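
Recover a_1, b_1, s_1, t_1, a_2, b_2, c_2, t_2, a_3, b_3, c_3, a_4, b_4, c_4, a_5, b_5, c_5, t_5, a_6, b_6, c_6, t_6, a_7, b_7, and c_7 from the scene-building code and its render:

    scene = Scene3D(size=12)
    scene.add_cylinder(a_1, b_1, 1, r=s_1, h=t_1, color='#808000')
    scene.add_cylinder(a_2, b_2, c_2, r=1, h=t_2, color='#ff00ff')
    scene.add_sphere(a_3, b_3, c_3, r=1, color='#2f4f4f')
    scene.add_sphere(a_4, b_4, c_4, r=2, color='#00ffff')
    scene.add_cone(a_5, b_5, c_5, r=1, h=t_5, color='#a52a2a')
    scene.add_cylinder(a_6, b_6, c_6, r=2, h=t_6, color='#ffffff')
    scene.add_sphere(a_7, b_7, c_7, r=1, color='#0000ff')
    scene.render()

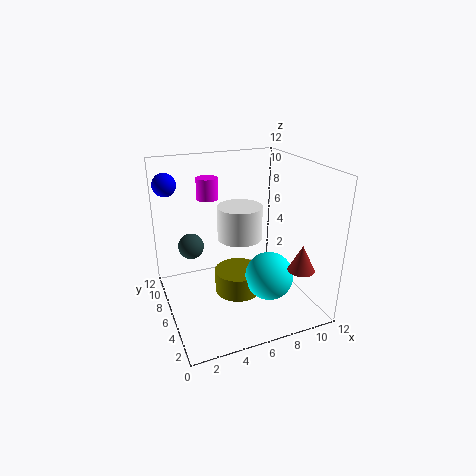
a_1 = 6; b_1 = 6; s_1 = 2; t_1 = 2; a_2 = 5; b_2 = 11; c_2 = 8; t_2 = 2; a_3 = 2; b_3 = 6; c_3 = 6; a_4 = 8; b_4 = 4; c_4 = 3; a_5 = 9; b_5 = 1; c_5 = 5; t_5 = 2; a_6 = 7; b_6 = 8; c_6 = 5; t_6 = 3; a_7 = 1; b_7 = 10; c_7 = 10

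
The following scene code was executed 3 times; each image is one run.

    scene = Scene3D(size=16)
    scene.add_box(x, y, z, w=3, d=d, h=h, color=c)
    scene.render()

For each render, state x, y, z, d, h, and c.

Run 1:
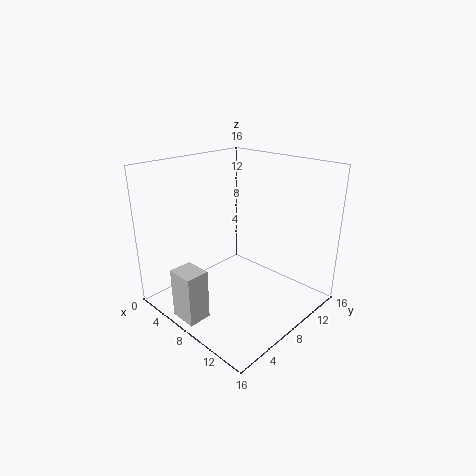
x = 5.5, y = 0.5, z = 0.5, d = 2.5, h = 5.5, c = 'lightgray'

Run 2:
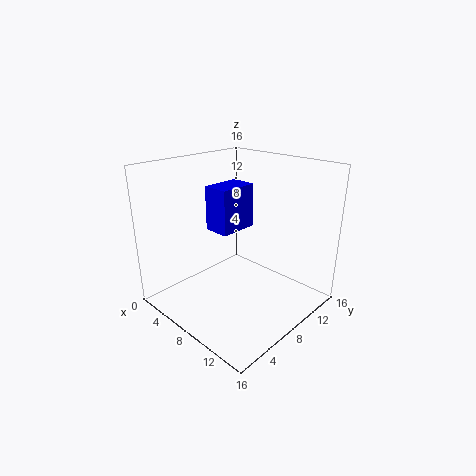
x = 4.5, y = 6.5, z = 8.5, d = 4.5, h = 5, c = 'blue'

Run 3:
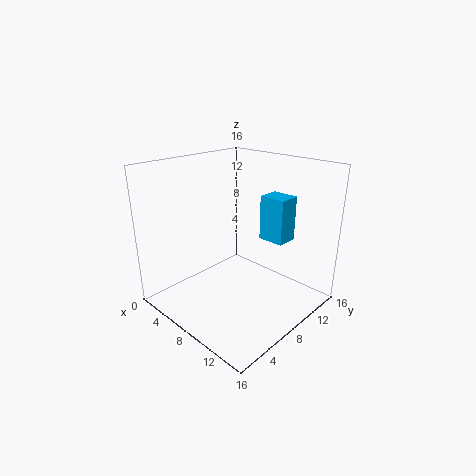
x = 9, y = 10.5, z = 7.5, d = 2.5, h = 5, c = 'deepskyblue'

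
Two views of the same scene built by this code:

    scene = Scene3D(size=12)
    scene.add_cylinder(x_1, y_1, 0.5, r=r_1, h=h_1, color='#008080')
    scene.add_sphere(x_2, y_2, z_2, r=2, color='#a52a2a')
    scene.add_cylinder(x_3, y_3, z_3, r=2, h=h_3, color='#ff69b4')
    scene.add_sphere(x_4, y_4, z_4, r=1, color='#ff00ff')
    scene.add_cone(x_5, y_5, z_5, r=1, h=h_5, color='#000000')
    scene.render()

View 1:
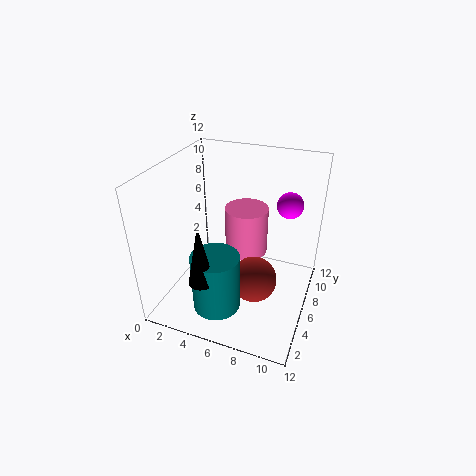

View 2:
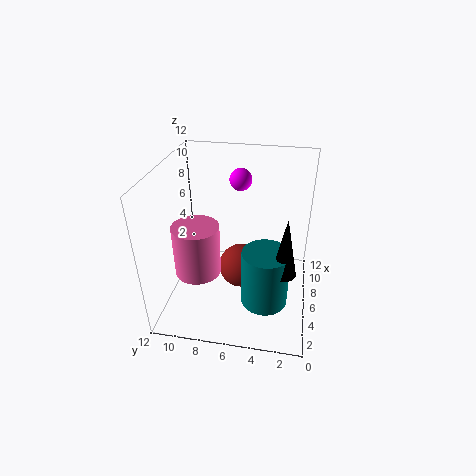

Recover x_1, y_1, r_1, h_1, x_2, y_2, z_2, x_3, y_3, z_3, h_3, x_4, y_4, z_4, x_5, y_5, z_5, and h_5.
x_1 = 5, y_1 = 3.5, r_1 = 2, h_1 = 5, x_2 = 7.5, y_2 = 6, z_2 = 2, x_3 = 5.5, y_3 = 9.5, z_3 = 2.5, h_3 = 4.5, x_4 = 10, y_4 = 6.5, z_4 = 9.5, x_5 = 4.5, y_5 = 2, z_5 = 4, h_5 = 5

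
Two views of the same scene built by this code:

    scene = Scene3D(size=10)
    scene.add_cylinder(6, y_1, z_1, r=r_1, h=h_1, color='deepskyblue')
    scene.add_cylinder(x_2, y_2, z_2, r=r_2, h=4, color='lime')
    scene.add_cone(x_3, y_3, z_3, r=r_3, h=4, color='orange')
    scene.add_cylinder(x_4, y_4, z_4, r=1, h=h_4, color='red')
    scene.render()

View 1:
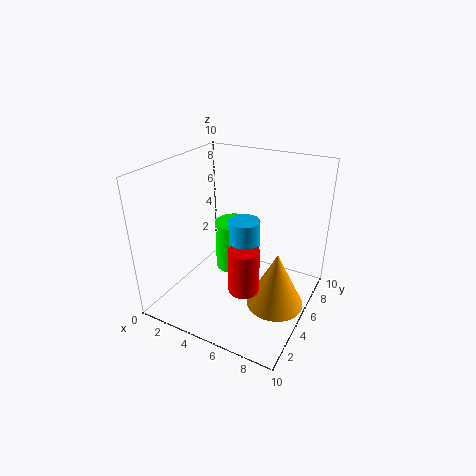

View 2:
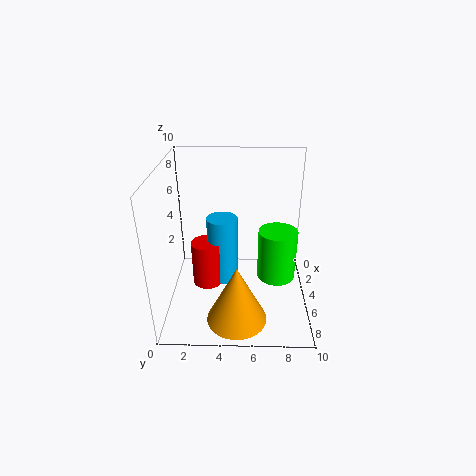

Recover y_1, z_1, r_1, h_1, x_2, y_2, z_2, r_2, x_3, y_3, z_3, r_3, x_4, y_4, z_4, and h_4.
y_1 = 4
z_1 = 2.5
r_1 = 1
h_1 = 4.5
x_2 = 3
y_2 = 8
z_2 = 0.5
r_2 = 1.5
x_3 = 8
y_3 = 5
z_3 = 0.5
r_3 = 2
x_4 = 6.5
y_4 = 3
z_4 = 2.5
h_4 = 3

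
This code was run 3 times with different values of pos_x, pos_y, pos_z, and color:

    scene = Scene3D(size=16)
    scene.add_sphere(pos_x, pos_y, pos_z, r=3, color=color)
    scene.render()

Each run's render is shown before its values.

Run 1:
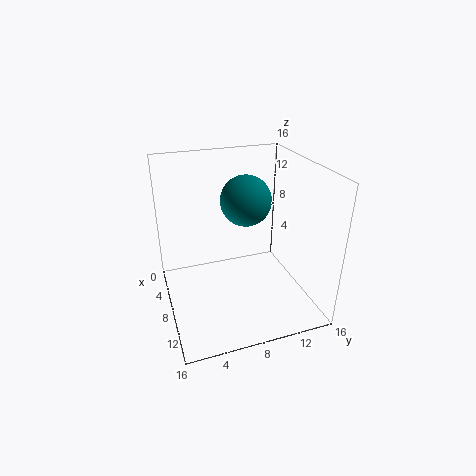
pos_x = 5
pos_y = 10
pos_z = 11
color = 'teal'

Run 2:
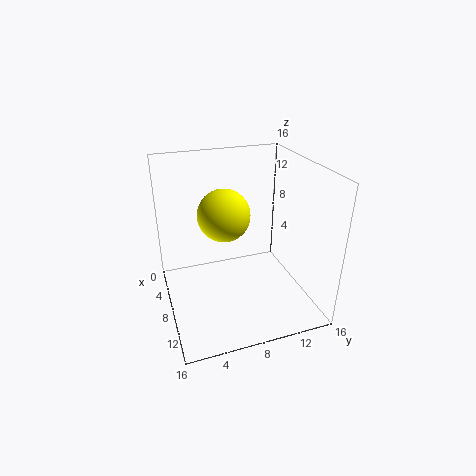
pos_x = 6
pos_y = 7
pos_z = 10
color = 'yellow'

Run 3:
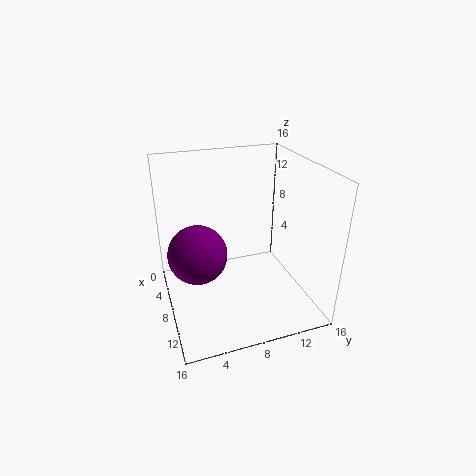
pos_x = 10
pos_y = 3
pos_z = 8
color = 'purple'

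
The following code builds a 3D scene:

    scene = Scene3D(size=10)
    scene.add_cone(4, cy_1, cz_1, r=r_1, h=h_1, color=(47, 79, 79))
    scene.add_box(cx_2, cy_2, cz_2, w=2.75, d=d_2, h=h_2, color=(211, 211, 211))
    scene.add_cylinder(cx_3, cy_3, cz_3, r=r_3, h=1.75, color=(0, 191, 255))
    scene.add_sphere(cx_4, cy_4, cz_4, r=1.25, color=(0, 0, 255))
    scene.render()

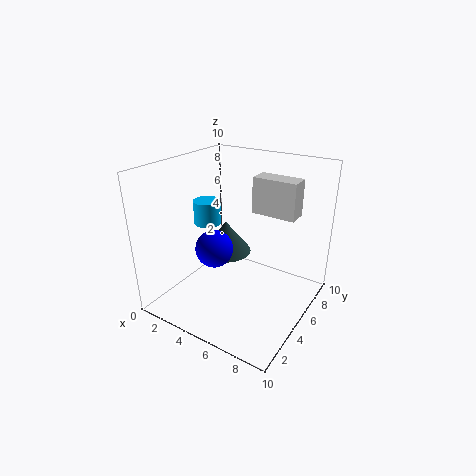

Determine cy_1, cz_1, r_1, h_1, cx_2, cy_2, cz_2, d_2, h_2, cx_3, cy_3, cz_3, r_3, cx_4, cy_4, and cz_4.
cy_1 = 5
cz_1 = 3.75
r_1 = 1.75
h_1 = 2.25
cx_2 = 6.5
cy_2 = 4.25
cz_2 = 7.5
d_2 = 1.25
h_2 = 2.25
cx_3 = 2
cy_3 = 5.5
cz_3 = 5.25
r_3 = 1
cx_4 = 4.25
cy_4 = 3.25
cz_4 = 4.75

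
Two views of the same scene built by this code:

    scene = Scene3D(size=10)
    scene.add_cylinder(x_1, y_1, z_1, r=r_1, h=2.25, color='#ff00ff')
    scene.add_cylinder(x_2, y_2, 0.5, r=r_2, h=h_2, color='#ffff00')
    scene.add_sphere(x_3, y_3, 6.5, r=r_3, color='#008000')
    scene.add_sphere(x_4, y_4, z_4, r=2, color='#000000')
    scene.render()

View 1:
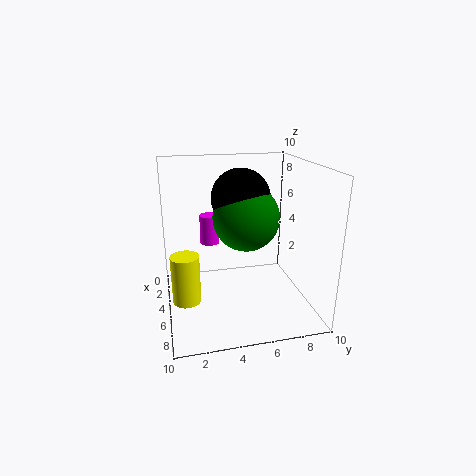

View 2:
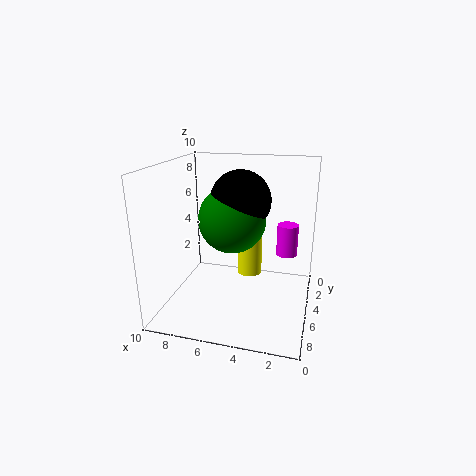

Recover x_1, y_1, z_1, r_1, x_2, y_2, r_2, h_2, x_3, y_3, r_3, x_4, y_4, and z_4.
x_1 = 1.75; y_1 = 3.5; z_1 = 3.5; r_1 = 0.75; x_2 = 5; y_2 = 1.25; r_2 = 1; h_2 = 3.5; x_3 = 5.25; y_3 = 5.5; r_3 = 2.25; x_4 = 4.75; y_4 = 5.25; z_4 = 7.75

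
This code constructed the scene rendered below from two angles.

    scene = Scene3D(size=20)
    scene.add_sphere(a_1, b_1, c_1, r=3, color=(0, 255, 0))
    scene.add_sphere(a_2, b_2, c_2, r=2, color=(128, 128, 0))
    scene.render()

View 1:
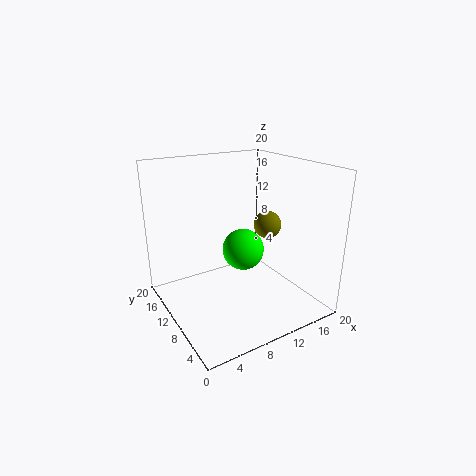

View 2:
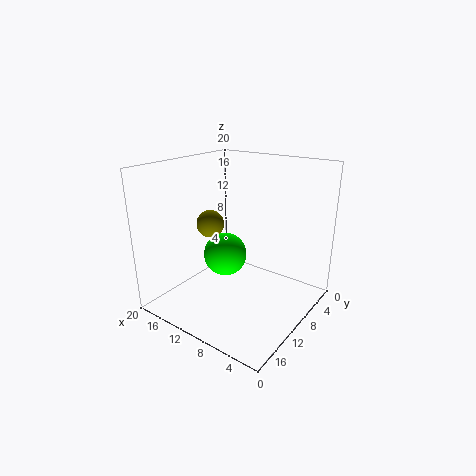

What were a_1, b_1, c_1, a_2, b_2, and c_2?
a_1 = 11.5
b_1 = 11
c_1 = 7.5
a_2 = 15
b_2 = 10
c_2 = 11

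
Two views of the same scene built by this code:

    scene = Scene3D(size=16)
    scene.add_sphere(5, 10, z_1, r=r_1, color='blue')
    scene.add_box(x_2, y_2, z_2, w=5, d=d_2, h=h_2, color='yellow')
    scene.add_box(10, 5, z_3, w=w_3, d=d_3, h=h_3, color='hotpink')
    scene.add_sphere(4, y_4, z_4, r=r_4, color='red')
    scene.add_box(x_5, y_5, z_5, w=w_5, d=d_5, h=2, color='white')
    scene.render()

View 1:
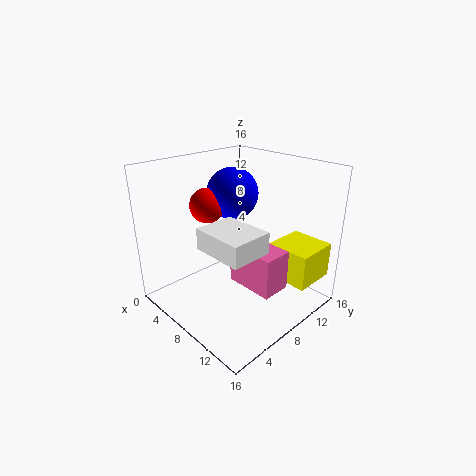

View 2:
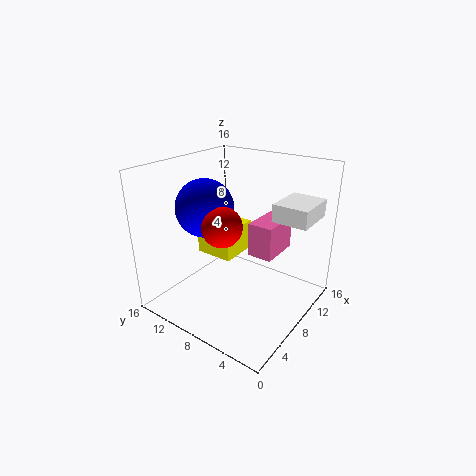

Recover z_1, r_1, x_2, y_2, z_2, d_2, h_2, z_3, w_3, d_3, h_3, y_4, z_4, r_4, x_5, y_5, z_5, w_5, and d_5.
z_1 = 12; r_1 = 3; x_2 = 10; y_2 = 11; z_2 = 3; d_2 = 5; h_2 = 4; z_3 = 5; w_3 = 5; d_3 = 3; h_3 = 4; y_4 = 7; z_4 = 11; r_4 = 2; x_5 = 10; y_5 = 1; z_5 = 10; w_5 = 5; d_5 = 4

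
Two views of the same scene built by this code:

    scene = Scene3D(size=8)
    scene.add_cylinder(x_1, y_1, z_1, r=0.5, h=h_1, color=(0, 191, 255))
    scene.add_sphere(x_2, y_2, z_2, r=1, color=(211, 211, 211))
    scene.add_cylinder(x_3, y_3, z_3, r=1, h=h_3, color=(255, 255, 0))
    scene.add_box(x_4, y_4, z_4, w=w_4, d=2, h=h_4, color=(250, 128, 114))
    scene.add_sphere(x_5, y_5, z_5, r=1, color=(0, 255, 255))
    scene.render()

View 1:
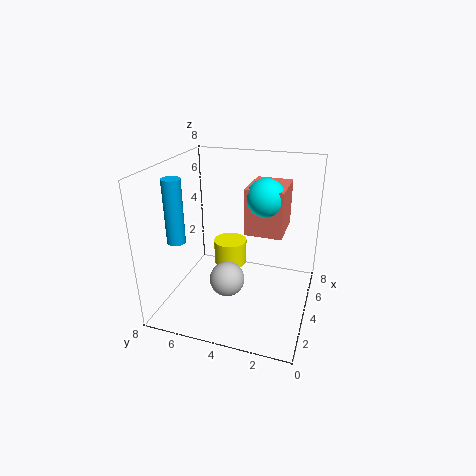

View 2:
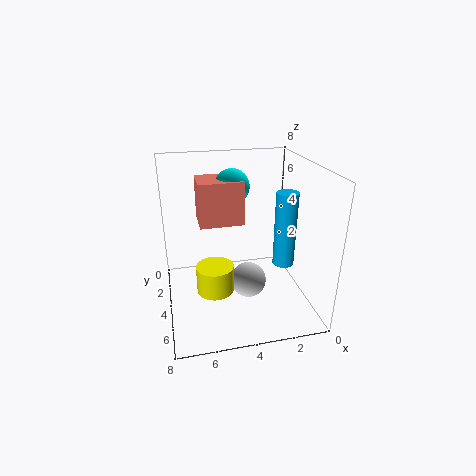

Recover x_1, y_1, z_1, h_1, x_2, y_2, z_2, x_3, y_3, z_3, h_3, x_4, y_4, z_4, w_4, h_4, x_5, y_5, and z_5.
x_1 = 2.5, y_1 = 7, z_1 = 4, h_1 = 3.5, x_2 = 3.5, y_2 = 4.5, z_2 = 1.5, x_3 = 5.5, y_3 = 5, z_3 = 1.5, h_3 = 1.5, x_4 = 3.5, y_4 = 1.5, z_4 = 4.5, w_4 = 2.5, h_4 = 2.5, x_5 = 4, y_5 = 2.5, z_5 = 6.5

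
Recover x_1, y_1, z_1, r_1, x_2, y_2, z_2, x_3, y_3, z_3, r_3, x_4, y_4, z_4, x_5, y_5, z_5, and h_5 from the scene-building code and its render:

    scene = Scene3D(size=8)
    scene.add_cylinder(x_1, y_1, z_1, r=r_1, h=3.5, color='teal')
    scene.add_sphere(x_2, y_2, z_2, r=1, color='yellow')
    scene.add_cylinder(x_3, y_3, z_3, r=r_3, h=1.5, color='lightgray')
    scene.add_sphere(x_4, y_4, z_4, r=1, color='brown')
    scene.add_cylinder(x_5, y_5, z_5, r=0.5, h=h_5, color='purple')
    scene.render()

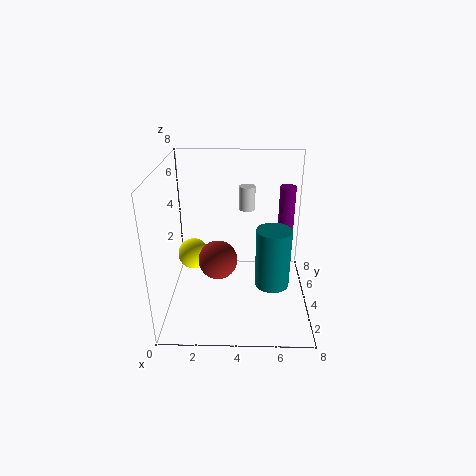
x_1 = 6; y_1 = 4; z_1 = 1; r_1 = 1; x_2 = 1; y_2 = 6.5; z_2 = 1.5; x_3 = 4.5; y_3 = 7; z_3 = 4.5; r_3 = 0.5; x_4 = 3; y_4 = 2.5; z_4 = 3.5; x_5 = 7; y_5 = 7; z_5 = 3; h_5 = 3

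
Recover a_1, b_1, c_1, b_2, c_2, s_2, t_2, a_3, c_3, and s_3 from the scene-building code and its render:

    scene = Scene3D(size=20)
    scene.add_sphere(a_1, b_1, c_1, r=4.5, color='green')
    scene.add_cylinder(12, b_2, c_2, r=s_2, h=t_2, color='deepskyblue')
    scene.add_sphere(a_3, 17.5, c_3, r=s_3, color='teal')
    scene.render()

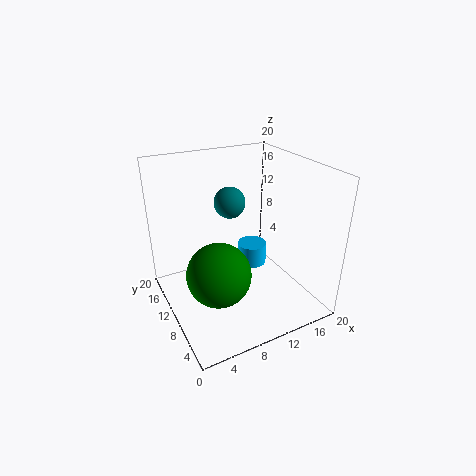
a_1 = 6.5
b_1 = 9
c_1 = 5.5
b_2 = 9.5
c_2 = 6
s_2 = 2
t_2 = 3
a_3 = 12.5
c_3 = 12
s_3 = 2.5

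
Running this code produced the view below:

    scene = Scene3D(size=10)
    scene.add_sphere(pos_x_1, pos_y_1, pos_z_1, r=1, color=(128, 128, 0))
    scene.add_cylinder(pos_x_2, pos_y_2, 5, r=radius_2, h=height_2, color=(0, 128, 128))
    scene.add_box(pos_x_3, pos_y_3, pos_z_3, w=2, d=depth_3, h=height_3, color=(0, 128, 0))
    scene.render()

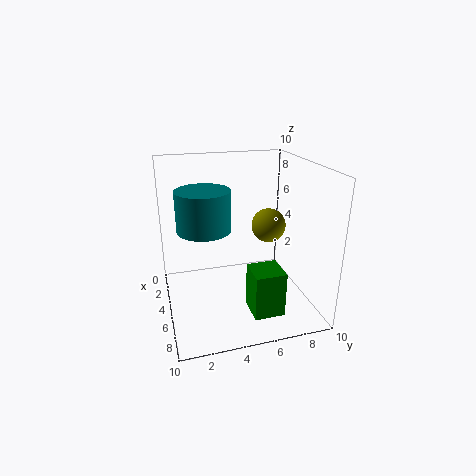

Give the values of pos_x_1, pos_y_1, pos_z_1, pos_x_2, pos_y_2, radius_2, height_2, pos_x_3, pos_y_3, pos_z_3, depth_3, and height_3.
pos_x_1 = 8; pos_y_1 = 6; pos_z_1 = 7; pos_x_2 = 3; pos_y_2 = 3; radius_2 = 2; height_2 = 3; pos_x_3 = 7; pos_y_3 = 5; pos_z_3 = 1; depth_3 = 2; height_3 = 3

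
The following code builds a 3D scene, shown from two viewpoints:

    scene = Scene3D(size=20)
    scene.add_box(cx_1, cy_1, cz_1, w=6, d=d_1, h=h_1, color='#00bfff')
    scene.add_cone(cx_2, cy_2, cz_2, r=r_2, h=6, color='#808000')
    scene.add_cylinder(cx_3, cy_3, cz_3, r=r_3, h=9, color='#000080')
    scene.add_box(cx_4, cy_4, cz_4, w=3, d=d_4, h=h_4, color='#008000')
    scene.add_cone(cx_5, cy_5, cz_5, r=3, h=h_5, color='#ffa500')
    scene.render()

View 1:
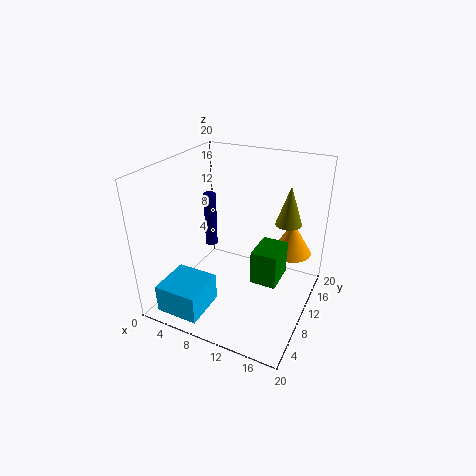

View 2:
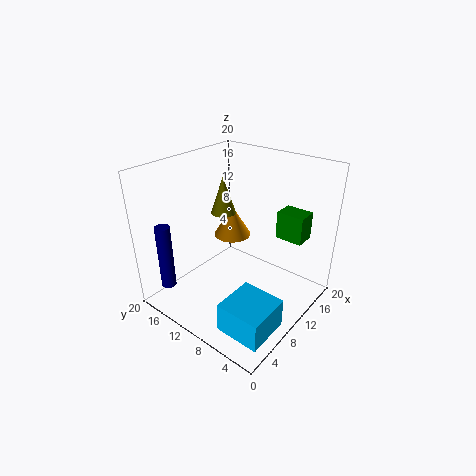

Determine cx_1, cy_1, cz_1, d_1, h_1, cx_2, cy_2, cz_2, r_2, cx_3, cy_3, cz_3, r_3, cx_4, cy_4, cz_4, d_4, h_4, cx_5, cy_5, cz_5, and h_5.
cx_1 = 2, cy_1 = 1, cz_1 = 1, d_1 = 6, h_1 = 4, cx_2 = 15, cy_2 = 17, cz_2 = 10, r_2 = 2, cx_3 = 2, cy_3 = 16, cz_3 = 4, r_3 = 1, cx_4 = 15, cy_4 = 3, cz_4 = 9, d_4 = 4, h_4 = 4, cx_5 = 16, cy_5 = 16, cz_5 = 6, h_5 = 5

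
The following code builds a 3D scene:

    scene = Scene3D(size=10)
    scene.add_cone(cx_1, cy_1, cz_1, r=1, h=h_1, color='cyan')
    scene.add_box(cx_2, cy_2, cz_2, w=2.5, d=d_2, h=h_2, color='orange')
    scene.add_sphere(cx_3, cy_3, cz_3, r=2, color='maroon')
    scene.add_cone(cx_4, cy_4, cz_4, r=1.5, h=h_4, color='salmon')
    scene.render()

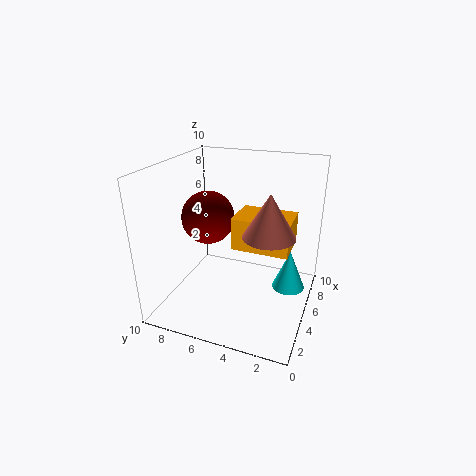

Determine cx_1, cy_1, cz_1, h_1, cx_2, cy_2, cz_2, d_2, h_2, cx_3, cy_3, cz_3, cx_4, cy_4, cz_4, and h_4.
cx_1 = 3.5, cy_1 = 1, cz_1 = 3, h_1 = 2.5, cx_2 = 2.5, cy_2 = 1, cz_2 = 5.5, d_2 = 3.5, h_2 = 2, cx_3 = 6.5, cy_3 = 8, cz_3 = 5.5, cx_4 = 2, cy_4 = 2, cz_4 = 7, h_4 = 2.5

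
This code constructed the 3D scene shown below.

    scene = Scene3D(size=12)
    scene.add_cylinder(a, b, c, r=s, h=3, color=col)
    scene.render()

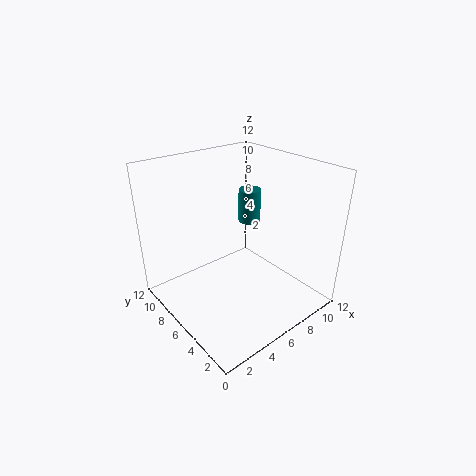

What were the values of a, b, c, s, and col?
a = 9; b = 8; c = 6; s = 1; col = 'teal'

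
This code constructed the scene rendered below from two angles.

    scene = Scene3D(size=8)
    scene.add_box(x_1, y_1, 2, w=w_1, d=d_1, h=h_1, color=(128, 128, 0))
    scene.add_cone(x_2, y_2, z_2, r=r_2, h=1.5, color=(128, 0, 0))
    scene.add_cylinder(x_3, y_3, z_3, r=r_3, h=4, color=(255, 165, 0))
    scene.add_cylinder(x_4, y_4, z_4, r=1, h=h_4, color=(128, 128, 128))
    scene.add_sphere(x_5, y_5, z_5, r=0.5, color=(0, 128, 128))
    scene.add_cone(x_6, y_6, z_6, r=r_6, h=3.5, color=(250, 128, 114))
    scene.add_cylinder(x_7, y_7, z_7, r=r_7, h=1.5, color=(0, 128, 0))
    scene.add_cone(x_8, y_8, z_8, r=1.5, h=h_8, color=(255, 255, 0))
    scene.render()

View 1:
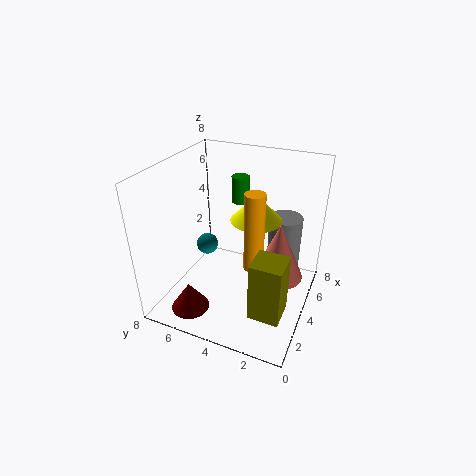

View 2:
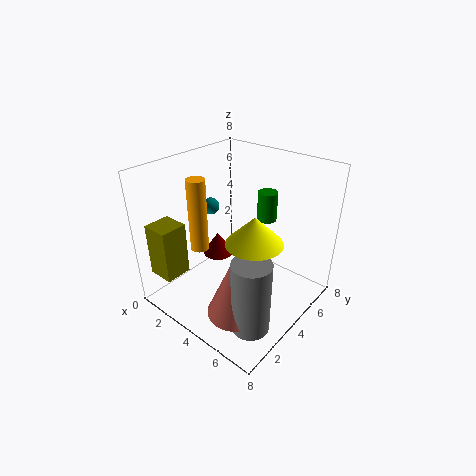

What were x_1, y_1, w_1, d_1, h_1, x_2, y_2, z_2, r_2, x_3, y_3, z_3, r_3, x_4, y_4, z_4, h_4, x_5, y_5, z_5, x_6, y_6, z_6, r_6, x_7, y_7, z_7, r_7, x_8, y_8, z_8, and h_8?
x_1 = 0.5; y_1 = 0.5; w_1 = 1.5; d_1 = 1.5; h_1 = 3; x_2 = 1; y_2 = 5.5; z_2 = 1; r_2 = 1; x_3 = 2.5; y_3 = 2.5; z_3 = 3.5; r_3 = 0.5; x_4 = 6.5; y_4 = 2; z_4 = 0.5; h_4 = 4; x_5 = 1.5; y_5 = 4.5; z_5 = 5; x_6 = 5.5; y_6 = 2; z_6 = 1; r_6 = 1.5; x_7 = 5.5; y_7 = 4.5; z_7 = 5.5; r_7 = 0.5; x_8 = 5.5; y_8 = 3.5; z_8 = 4.5; h_8 = 1.5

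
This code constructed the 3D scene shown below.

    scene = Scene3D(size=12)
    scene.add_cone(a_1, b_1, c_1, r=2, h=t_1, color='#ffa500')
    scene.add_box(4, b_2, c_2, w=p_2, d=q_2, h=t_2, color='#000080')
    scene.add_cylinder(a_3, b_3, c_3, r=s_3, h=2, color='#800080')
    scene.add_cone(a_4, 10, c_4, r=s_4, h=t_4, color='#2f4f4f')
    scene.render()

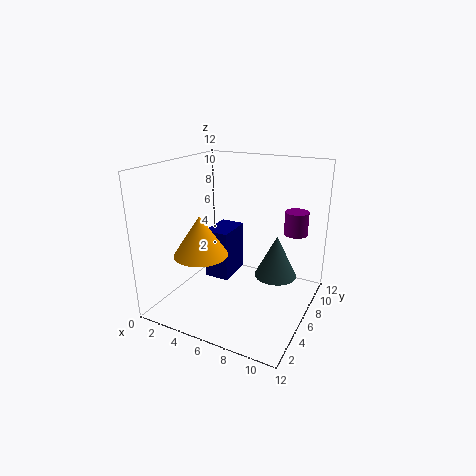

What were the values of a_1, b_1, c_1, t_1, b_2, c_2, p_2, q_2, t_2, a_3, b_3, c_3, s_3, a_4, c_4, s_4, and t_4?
a_1 = 5, b_1 = 2, c_1 = 6, t_1 = 3, b_2 = 4, c_2 = 3, p_2 = 2, q_2 = 3, t_2 = 4, a_3 = 10, b_3 = 9, c_3 = 6, s_3 = 1, a_4 = 8, c_4 = 1, s_4 = 2, t_4 = 4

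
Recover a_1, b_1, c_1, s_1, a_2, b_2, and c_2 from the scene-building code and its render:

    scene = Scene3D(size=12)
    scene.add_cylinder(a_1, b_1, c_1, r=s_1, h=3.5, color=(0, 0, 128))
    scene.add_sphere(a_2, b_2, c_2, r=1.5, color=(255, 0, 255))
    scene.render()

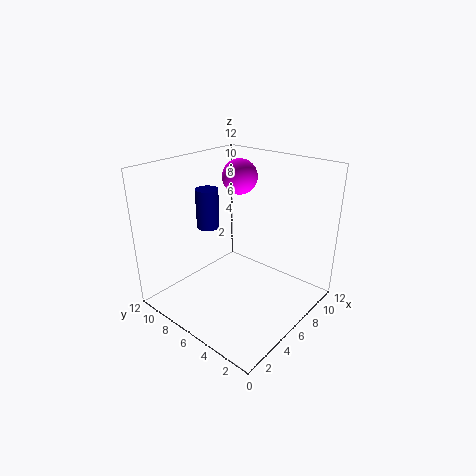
a_1 = 6; b_1 = 9.5; c_1 = 6; s_1 = 1; a_2 = 8; b_2 = 7.5; c_2 = 10.5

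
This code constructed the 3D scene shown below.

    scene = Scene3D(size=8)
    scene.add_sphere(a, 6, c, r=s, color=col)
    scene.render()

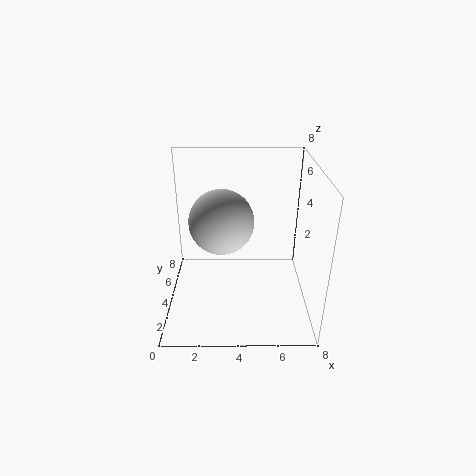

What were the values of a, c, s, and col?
a = 3
c = 4
s = 2
col = 'lightgray'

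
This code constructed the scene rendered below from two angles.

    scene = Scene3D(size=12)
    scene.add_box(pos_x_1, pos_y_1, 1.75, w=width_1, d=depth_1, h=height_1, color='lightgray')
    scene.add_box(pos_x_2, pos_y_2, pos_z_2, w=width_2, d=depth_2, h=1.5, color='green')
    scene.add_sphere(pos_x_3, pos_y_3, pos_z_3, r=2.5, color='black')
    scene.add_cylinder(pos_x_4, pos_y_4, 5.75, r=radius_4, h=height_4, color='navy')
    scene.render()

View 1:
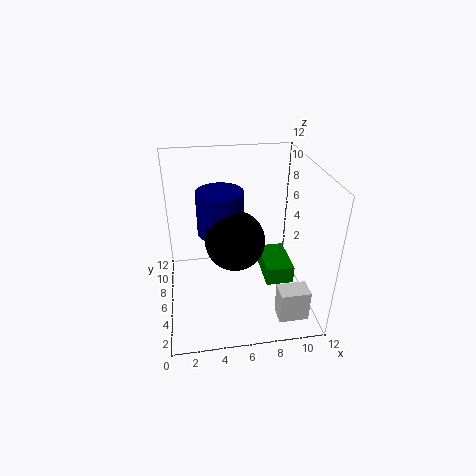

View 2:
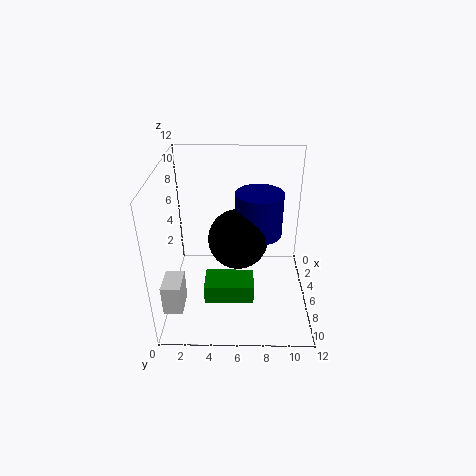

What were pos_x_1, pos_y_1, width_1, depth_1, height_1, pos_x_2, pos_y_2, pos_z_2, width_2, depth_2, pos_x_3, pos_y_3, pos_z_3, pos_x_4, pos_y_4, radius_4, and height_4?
pos_x_1 = 8.25
pos_y_1 = 0.25
width_1 = 2.25
depth_1 = 1.5
height_1 = 2.5
pos_x_2 = 8
pos_y_2 = 3.5
pos_z_2 = 2.75
width_2 = 2.25
depth_2 = 3.75
pos_x_3 = 5.75
pos_y_3 = 6
pos_z_3 = 5.75
pos_x_4 = 4.75
pos_y_4 = 7.75
radius_4 = 2
height_4 = 3.75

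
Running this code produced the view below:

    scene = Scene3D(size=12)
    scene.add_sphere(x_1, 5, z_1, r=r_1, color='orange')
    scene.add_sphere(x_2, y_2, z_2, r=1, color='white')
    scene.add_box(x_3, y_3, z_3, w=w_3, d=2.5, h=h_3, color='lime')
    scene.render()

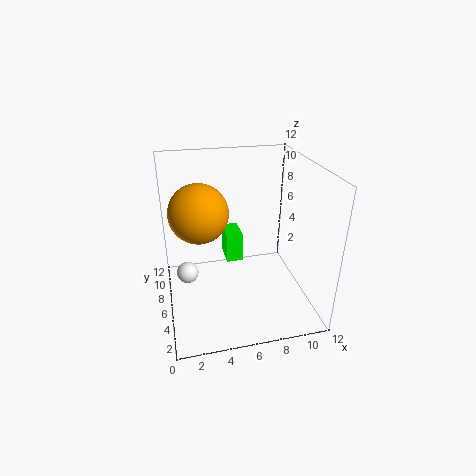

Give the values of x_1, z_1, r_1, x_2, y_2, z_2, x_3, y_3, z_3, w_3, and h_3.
x_1 = 2.75
z_1 = 9
r_1 = 2.25
x_2 = 1.75
y_2 = 8.5
z_2 = 1.5
x_3 = 5.5
y_3 = 8.25
z_3 = 2.25
w_3 = 1.5
h_3 = 2.75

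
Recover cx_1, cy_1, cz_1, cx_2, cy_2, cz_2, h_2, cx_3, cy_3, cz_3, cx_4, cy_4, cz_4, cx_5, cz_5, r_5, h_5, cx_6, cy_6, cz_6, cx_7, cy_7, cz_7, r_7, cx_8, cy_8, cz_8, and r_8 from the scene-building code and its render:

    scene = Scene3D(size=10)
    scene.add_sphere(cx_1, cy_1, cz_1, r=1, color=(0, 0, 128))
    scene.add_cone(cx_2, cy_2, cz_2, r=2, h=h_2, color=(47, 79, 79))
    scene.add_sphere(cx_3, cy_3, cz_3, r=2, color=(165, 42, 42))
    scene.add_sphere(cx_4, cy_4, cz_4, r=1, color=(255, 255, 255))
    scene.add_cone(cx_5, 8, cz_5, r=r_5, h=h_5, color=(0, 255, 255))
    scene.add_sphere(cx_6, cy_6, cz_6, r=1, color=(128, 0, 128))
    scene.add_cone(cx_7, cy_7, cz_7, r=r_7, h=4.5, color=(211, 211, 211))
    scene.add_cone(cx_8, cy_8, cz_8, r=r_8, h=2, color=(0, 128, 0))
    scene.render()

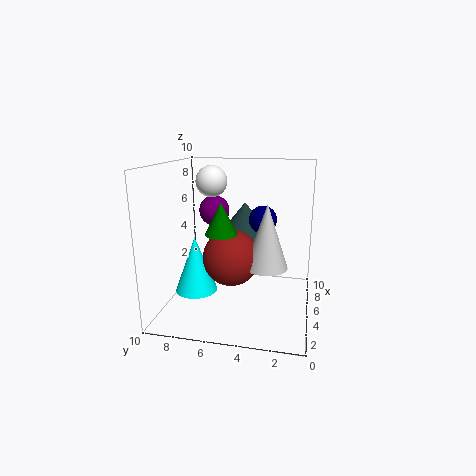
cx_1 = 6.5
cy_1 = 3.5
cz_1 = 6
cx_2 = 7.5
cy_2 = 5
cz_2 = 4.5
h_2 = 2.5
cx_3 = 5
cy_3 = 5.5
cz_3 = 3.5
cx_4 = 4
cy_4 = 6.5
cz_4 = 9
cx_5 = 4.5
cz_5 = 1
r_5 = 1.5
h_5 = 4
cx_6 = 4.5
cy_6 = 6.5
cz_6 = 7
cx_7 = 5
cy_7 = 3
cz_7 = 3
r_7 = 1.5
cx_8 = 2.5
cy_8 = 5.5
cz_8 = 6
r_8 = 1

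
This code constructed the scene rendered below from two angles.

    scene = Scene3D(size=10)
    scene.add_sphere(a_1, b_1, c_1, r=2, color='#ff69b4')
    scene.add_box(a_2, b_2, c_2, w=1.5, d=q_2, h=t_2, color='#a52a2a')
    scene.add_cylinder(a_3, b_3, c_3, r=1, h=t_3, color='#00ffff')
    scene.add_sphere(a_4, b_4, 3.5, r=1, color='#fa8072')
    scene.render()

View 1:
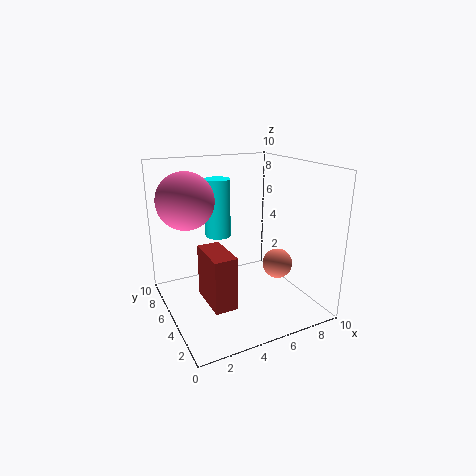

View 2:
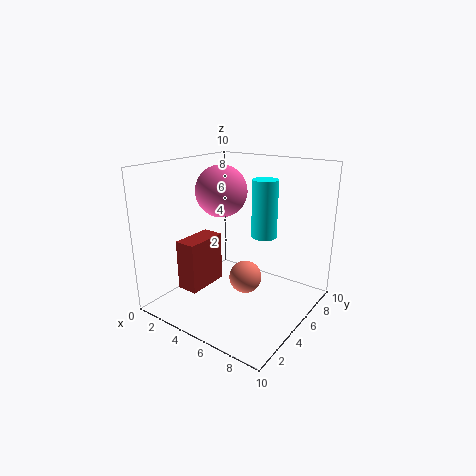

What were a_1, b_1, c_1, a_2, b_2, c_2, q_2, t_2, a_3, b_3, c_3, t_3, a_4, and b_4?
a_1 = 2
b_1 = 7
c_1 = 7.5
a_2 = 2
b_2 = 2
c_2 = 1.5
q_2 = 3
t_2 = 3.5
a_3 = 5
b_3 = 8.5
c_3 = 4
t_3 = 4.5
a_4 = 7
b_4 = 3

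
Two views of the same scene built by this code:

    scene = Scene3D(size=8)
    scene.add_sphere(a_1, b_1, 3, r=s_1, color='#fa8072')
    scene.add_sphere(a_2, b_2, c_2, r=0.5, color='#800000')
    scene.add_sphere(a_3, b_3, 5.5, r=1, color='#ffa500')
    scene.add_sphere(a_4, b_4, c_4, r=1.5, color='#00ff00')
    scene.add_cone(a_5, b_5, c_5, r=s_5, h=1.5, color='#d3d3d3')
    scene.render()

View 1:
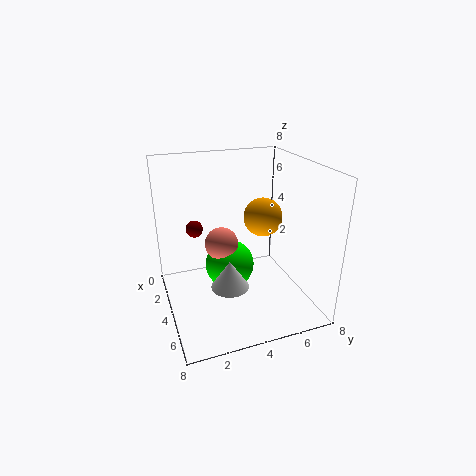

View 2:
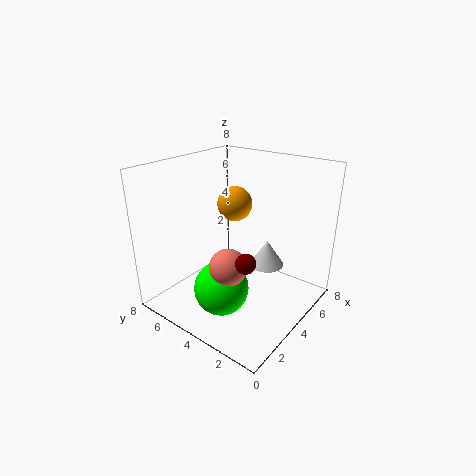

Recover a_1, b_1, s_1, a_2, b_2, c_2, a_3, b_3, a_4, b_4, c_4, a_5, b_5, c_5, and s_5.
a_1 = 2.5, b_1 = 3.5, s_1 = 1, a_2 = 2, b_2 = 2, c_2 = 4, a_3 = 5, b_3 = 5, a_4 = 2.5, b_4 = 4, c_4 = 1.5, a_5 = 5.5, b_5 = 3, c_5 = 2, s_5 = 1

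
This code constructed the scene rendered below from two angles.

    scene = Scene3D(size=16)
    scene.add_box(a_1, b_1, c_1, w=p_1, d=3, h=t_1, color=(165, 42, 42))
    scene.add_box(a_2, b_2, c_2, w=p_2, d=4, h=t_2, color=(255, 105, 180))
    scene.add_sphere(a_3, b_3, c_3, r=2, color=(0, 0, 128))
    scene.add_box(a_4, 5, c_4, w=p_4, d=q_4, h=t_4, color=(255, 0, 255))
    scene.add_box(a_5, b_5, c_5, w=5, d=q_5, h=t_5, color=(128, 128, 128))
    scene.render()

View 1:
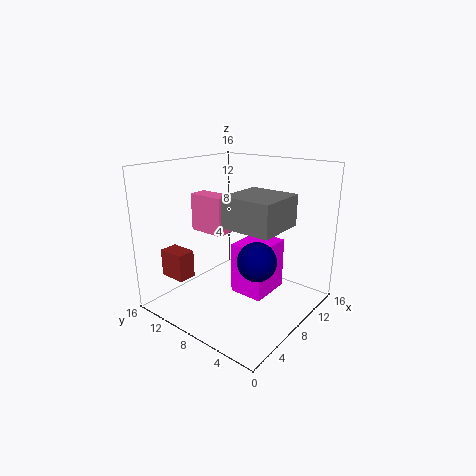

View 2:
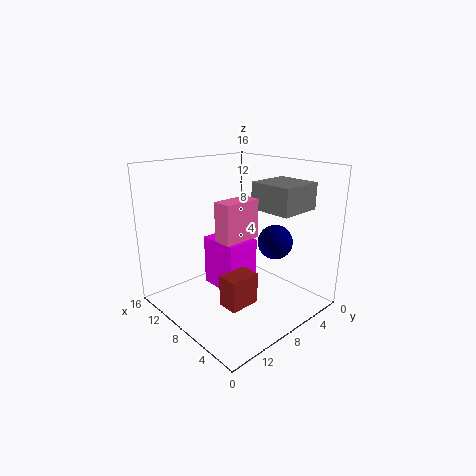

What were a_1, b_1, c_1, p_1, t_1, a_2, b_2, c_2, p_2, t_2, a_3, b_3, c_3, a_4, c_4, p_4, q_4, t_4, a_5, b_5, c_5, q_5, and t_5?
a_1 = 2; b_1 = 11; c_1 = 4; p_1 = 2; t_1 = 3; a_2 = 5; b_2 = 8; c_2 = 9; p_2 = 2; t_2 = 4; a_3 = 6; b_3 = 4; c_3 = 7; a_4 = 8; c_4 = 1; p_4 = 5; q_4 = 4; t_4 = 6; a_5 = 3; b_5 = 1; c_5 = 11; q_5 = 5; t_5 = 3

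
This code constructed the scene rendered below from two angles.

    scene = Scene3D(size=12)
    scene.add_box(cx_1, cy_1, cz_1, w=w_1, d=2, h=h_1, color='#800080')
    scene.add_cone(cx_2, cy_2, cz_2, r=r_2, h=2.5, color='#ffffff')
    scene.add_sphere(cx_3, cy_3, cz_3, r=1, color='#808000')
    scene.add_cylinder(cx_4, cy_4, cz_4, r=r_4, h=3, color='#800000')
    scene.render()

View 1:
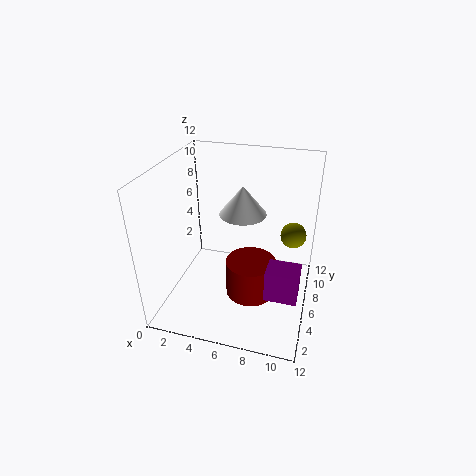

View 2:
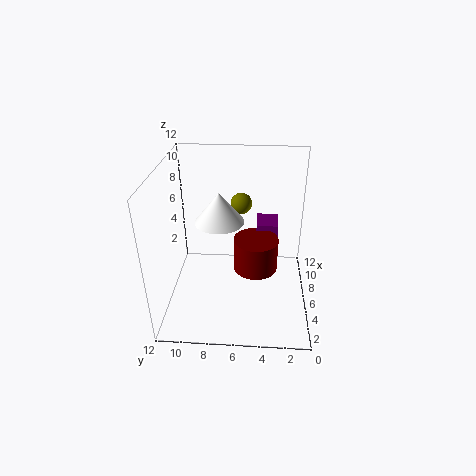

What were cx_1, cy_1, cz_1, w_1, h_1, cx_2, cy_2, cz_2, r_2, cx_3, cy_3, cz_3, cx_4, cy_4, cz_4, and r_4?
cx_1 = 9, cy_1 = 2.5, cz_1 = 3, w_1 = 2.5, h_1 = 2.5, cx_2 = 6, cy_2 = 7.5, cz_2 = 7.5, r_2 = 2, cx_3 = 10.5, cy_3 = 6, cz_3 = 7, cx_4 = 7.5, cy_4 = 4.5, cz_4 = 2, r_4 = 2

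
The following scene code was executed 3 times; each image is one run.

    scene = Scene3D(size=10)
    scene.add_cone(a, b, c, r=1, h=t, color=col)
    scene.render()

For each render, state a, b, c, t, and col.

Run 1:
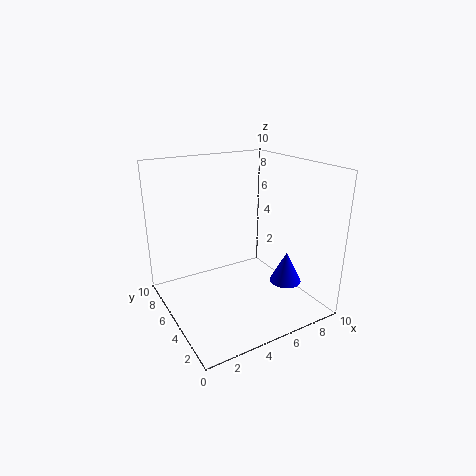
a = 6.5; b = 1.5; c = 3; t = 2; col = 'blue'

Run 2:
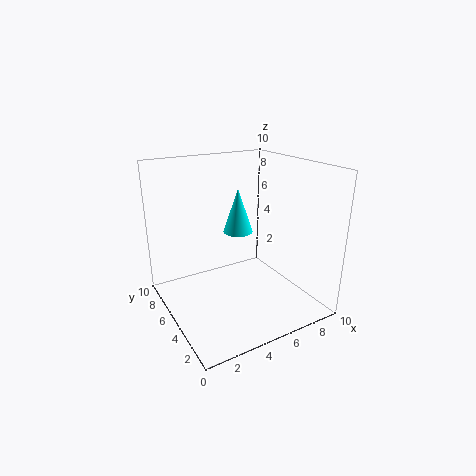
a = 5; b = 5; c = 5.5; t = 3; col = 'cyan'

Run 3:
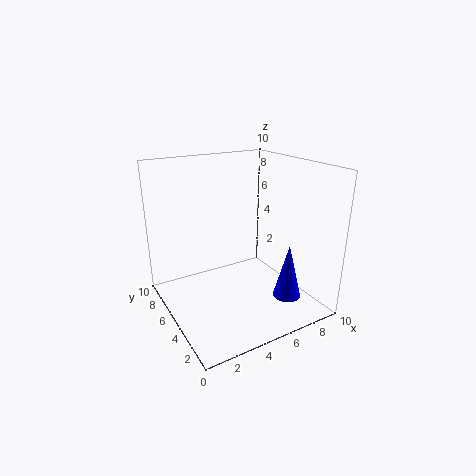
a = 8; b = 3; c = 0.5; t = 4; col = 'blue'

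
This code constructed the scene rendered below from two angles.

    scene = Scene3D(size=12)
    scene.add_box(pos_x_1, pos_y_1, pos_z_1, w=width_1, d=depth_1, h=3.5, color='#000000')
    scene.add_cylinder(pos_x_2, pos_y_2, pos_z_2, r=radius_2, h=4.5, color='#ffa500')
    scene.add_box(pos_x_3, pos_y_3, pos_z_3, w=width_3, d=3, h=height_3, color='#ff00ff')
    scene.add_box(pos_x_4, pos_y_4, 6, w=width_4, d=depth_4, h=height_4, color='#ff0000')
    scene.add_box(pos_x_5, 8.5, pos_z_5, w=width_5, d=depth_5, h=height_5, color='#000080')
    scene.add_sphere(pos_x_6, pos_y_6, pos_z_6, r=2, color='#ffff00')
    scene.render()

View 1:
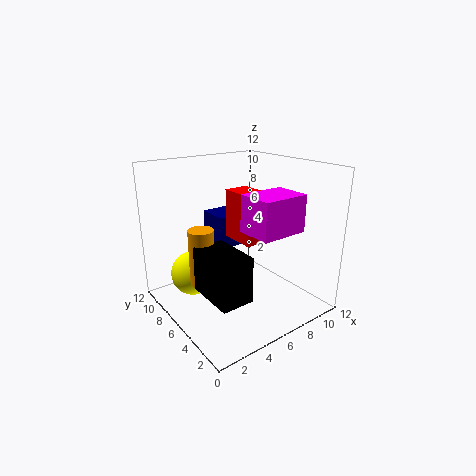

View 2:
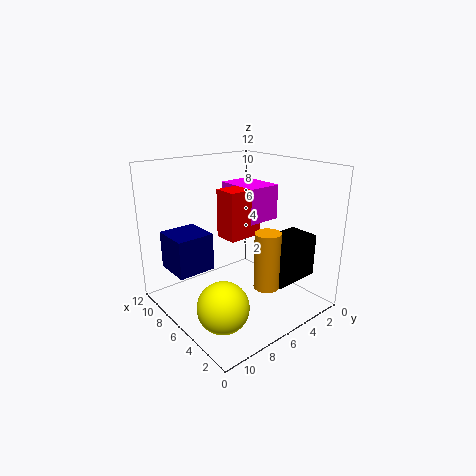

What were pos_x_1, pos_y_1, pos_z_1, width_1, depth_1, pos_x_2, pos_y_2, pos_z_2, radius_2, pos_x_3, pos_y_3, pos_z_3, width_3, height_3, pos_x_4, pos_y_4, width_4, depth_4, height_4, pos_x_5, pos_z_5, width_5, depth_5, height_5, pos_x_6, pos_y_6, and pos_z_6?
pos_x_1 = 1.5, pos_y_1 = 1.5, pos_z_1 = 3, width_1 = 2.5, depth_1 = 4, pos_x_2 = 2.5, pos_y_2 = 6, pos_z_2 = 3, radius_2 = 1, pos_x_3 = 5.5, pos_y_3 = 2, pos_z_3 = 7, width_3 = 4, height_3 = 3, pos_x_4 = 5.5, pos_y_4 = 4, width_4 = 2, depth_4 = 3, height_4 = 4, pos_x_5 = 6, pos_z_5 = 4, width_5 = 3, depth_5 = 3, height_5 = 3, pos_x_6 = 3.5, pos_y_6 = 9.5, pos_z_6 = 2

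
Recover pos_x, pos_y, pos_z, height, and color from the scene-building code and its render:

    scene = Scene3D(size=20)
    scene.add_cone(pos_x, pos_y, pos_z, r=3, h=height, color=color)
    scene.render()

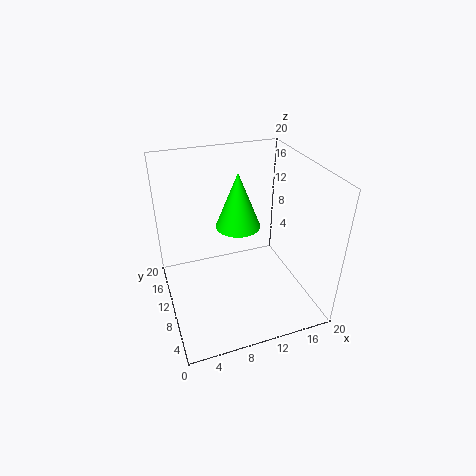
pos_x = 10, pos_y = 10, pos_z = 12, height = 7.5, color = 'lime'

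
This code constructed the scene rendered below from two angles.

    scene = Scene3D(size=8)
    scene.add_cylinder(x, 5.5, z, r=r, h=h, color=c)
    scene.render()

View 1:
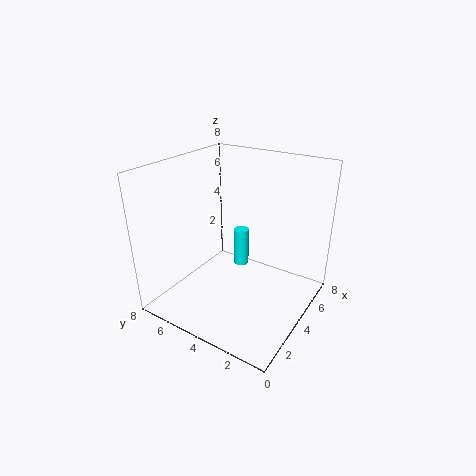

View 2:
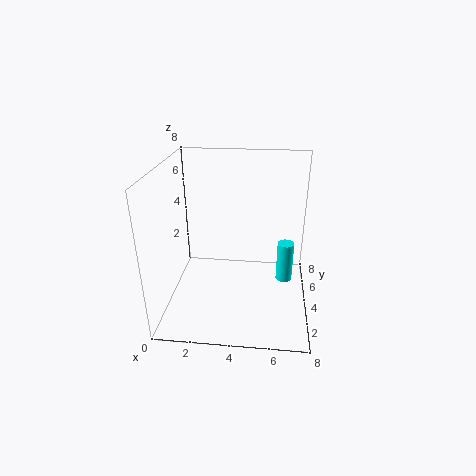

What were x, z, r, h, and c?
x = 6.75; z = 0.5; r = 0.5; h = 2.5; c = 'cyan'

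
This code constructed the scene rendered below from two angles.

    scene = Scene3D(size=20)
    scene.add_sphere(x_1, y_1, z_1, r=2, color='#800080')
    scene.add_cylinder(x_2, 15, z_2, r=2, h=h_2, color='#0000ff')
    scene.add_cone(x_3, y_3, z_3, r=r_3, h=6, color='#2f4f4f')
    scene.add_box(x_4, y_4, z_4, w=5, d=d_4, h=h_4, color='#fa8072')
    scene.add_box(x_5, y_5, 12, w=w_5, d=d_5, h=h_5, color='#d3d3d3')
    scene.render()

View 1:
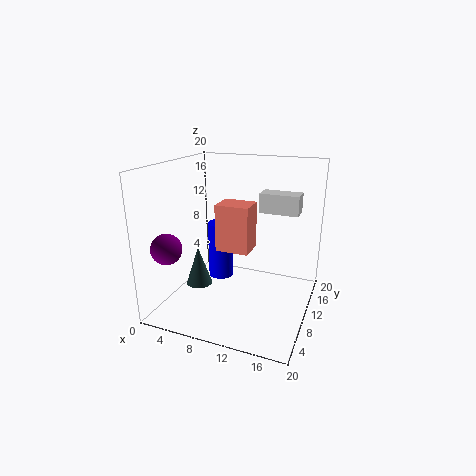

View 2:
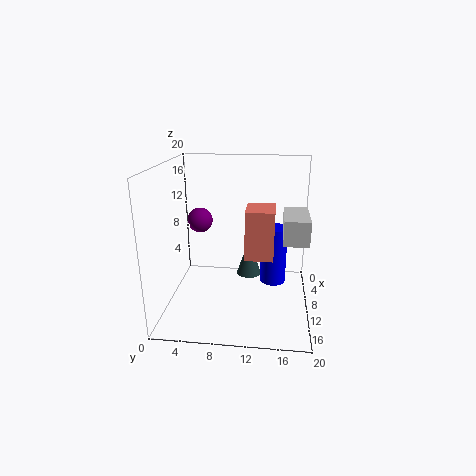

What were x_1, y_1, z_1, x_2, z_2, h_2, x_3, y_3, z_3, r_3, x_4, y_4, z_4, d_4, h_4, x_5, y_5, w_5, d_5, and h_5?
x_1 = 3; y_1 = 3; z_1 = 10; x_2 = 5; z_2 = 1; h_2 = 9; x_3 = 3; y_3 = 11; z_3 = 1; r_3 = 2; x_4 = 6; y_4 = 11; z_4 = 7; d_4 = 4; h_4 = 7; x_5 = 11; y_5 = 16; w_5 = 6; d_5 = 3; h_5 = 3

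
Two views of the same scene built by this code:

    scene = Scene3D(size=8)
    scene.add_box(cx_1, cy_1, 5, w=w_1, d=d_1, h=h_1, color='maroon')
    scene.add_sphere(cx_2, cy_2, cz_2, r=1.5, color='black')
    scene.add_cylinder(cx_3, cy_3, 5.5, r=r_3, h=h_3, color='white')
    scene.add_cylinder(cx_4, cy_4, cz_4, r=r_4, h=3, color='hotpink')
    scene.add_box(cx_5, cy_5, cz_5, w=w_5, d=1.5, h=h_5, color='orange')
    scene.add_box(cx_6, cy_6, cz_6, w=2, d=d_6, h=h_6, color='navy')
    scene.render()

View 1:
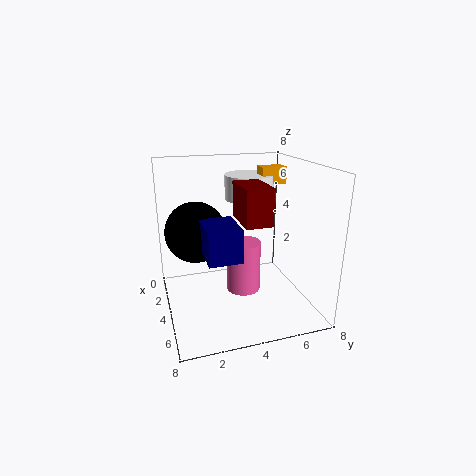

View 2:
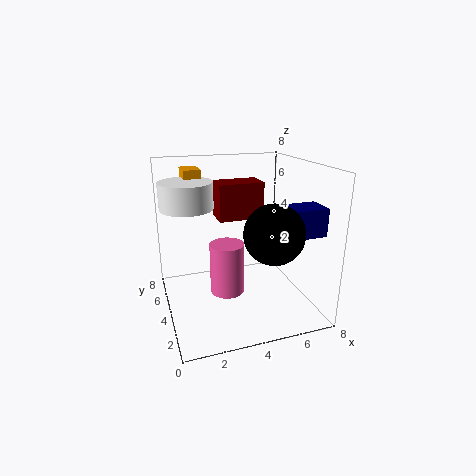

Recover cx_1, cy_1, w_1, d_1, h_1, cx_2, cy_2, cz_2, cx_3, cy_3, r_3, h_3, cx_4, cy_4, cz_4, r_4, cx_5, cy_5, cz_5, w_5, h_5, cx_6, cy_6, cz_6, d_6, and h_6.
cx_1 = 3, cy_1 = 4, w_1 = 2.5, d_1 = 1.5, h_1 = 2, cx_2 = 5, cy_2 = 1.5, cz_2 = 5, cx_3 = 1.5, cy_3 = 5.5, r_3 = 1.5, h_3 = 1.5, cx_4 = 3.5, cy_4 = 4.5, cz_4 = 0.5, r_4 = 1, cx_5 = 1.5, cy_5 = 6, cz_5 = 6.5, w_5 = 1, h_5 = 1, cx_6 = 6, cy_6 = 1.5, cz_6 = 4.5, d_6 = 1.5, h_6 = 1.5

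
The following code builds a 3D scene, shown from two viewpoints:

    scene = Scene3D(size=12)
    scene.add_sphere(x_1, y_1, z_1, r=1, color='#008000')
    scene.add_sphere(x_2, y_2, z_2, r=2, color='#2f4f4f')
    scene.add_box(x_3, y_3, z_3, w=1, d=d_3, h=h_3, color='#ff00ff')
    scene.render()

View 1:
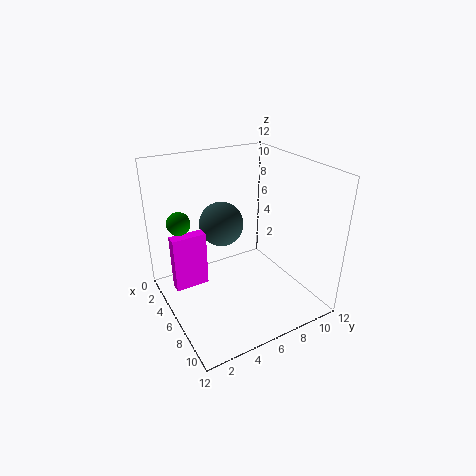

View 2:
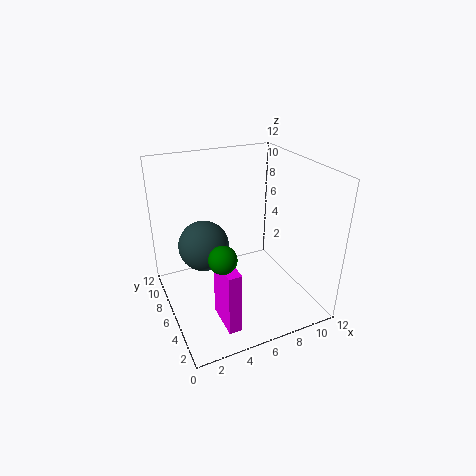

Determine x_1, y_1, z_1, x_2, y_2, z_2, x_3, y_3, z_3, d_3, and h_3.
x_1 = 3
y_1 = 2
z_1 = 7
x_2 = 3
y_2 = 6
z_2 = 6
x_3 = 3
y_3 = 1
z_3 = 1
d_3 = 3
h_3 = 5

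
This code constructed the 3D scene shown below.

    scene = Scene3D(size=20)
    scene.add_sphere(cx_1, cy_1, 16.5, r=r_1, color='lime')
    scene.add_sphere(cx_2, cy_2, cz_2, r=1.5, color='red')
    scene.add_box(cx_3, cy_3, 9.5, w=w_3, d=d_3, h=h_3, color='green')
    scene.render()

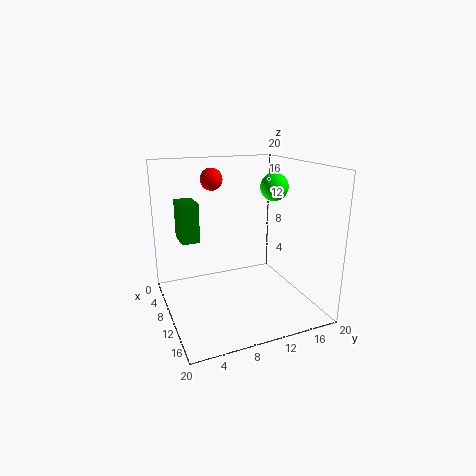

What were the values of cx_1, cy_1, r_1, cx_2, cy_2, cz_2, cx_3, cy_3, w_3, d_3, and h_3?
cx_1 = 9; cy_1 = 16; r_1 = 2; cx_2 = 8; cy_2 = 7; cz_2 = 18; cx_3 = 4.5; cy_3 = 2.5; w_3 = 4; d_3 = 2.5; h_3 = 5.5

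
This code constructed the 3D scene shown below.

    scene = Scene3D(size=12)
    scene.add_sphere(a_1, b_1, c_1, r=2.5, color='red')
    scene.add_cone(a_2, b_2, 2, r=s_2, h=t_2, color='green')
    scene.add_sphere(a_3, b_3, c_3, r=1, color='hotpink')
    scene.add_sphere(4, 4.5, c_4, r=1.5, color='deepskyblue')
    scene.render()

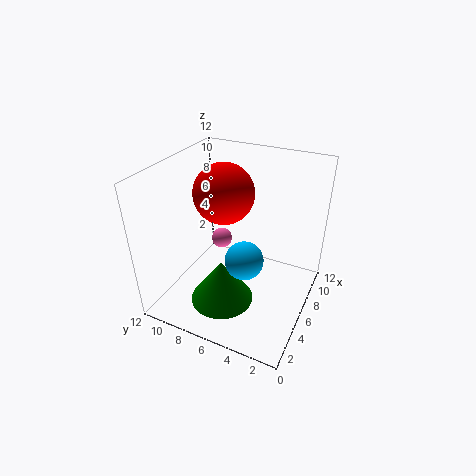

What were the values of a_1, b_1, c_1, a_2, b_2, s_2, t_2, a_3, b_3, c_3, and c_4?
a_1 = 6.5; b_1 = 7.5; c_1 = 9.5; a_2 = 3; b_2 = 6; s_2 = 2.5; t_2 = 3.5; a_3 = 9.5; b_3 = 9.5; c_3 = 3; c_4 = 5.5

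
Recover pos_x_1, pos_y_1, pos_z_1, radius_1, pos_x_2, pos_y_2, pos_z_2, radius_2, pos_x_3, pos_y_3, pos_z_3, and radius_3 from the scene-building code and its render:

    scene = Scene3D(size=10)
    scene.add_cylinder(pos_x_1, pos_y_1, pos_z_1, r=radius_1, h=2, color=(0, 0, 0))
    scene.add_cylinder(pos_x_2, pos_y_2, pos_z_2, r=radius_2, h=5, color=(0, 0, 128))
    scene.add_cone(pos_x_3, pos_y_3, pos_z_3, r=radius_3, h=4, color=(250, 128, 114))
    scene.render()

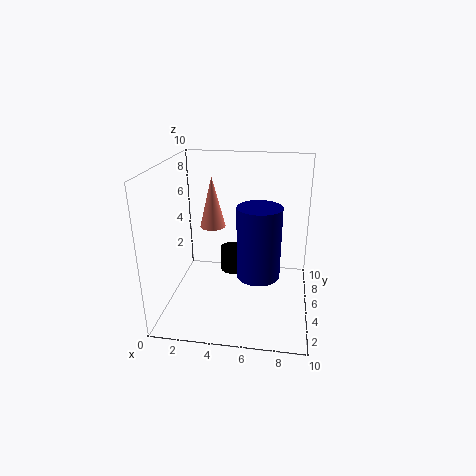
pos_x_1 = 4; pos_y_1 = 8.5; pos_z_1 = 0.5; radius_1 = 1; pos_x_2 = 6.5; pos_y_2 = 4.5; pos_z_2 = 2.5; radius_2 = 1.5; pos_x_3 = 2.5; pos_y_3 = 8; pos_z_3 = 4.5; radius_3 = 1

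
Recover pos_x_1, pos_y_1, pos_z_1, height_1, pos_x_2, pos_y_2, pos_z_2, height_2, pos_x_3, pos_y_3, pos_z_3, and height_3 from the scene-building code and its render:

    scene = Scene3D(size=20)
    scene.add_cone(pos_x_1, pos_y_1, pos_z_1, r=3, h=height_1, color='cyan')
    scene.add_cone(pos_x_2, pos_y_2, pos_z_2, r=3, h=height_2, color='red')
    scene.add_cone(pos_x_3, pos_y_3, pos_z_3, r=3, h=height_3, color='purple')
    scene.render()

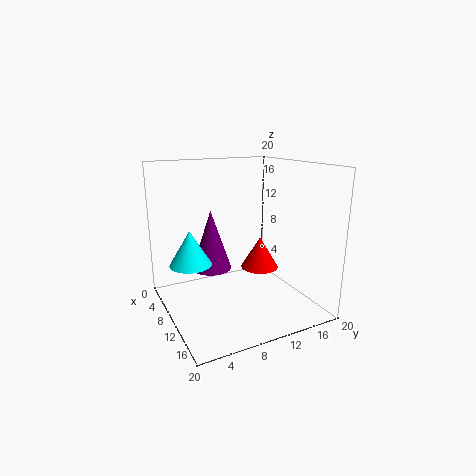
pos_x_1 = 7; pos_y_1 = 4; pos_z_1 = 6; height_1 = 5; pos_x_2 = 6; pos_y_2 = 16; pos_z_2 = 3; height_2 = 5; pos_x_3 = 5; pos_y_3 = 8; pos_z_3 = 4; height_3 = 9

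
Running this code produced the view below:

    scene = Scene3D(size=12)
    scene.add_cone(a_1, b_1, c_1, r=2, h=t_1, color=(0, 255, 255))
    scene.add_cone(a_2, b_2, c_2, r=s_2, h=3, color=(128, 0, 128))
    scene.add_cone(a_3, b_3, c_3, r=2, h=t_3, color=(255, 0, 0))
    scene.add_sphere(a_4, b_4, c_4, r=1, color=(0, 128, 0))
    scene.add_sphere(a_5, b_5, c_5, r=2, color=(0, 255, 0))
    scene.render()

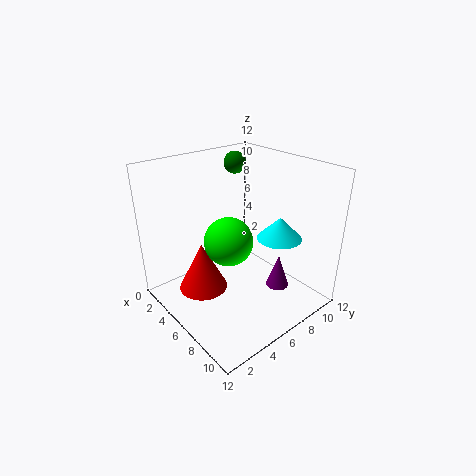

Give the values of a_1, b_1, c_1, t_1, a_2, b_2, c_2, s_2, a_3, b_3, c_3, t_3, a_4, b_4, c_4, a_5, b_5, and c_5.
a_1 = 7; b_1 = 10; c_1 = 5; t_1 = 2; a_2 = 8; b_2 = 9; c_2 = 1; s_2 = 1; a_3 = 5; b_3 = 3; c_3 = 2; t_3 = 4; a_4 = 2; b_4 = 9; c_4 = 11; a_5 = 6; b_5 = 5; c_5 = 6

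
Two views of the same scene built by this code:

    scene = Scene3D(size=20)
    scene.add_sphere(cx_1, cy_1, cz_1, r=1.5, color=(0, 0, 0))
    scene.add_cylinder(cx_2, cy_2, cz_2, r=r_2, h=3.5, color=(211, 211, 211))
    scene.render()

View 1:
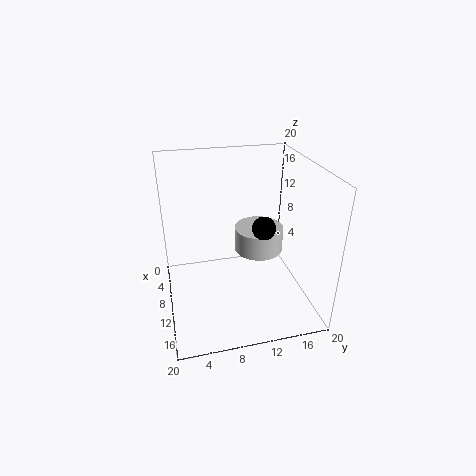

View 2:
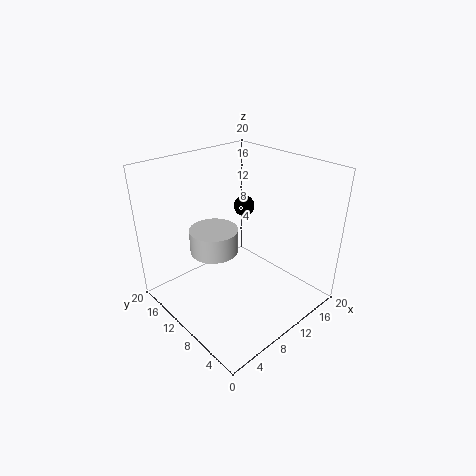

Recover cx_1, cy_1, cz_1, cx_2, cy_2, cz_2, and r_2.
cx_1 = 13.5; cy_1 = 12.5; cz_1 = 13; cx_2 = 8.5; cy_2 = 13.5; cz_2 = 7; r_2 = 3.5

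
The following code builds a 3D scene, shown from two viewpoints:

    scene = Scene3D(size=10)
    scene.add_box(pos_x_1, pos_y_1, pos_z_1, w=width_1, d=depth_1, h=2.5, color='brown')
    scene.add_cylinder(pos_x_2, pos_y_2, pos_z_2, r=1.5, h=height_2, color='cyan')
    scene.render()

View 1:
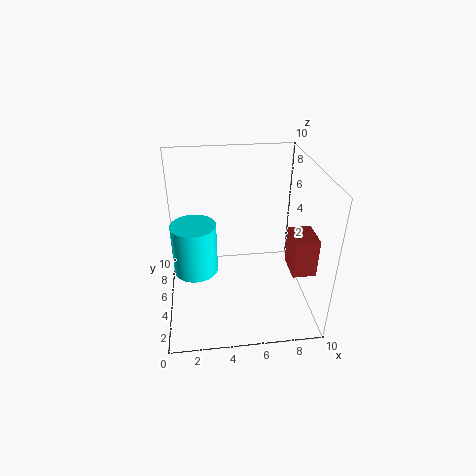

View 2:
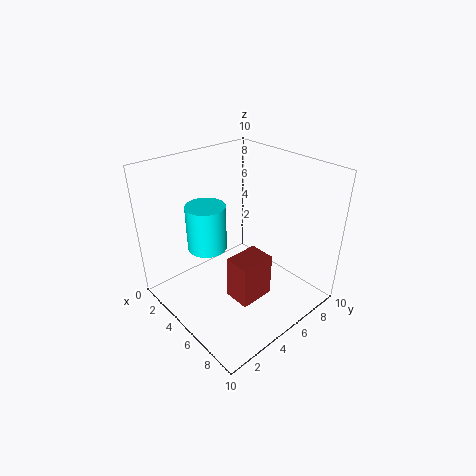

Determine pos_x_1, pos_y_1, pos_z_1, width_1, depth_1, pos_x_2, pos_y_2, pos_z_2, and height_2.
pos_x_1 = 8
pos_y_1 = 1.5
pos_z_1 = 4
width_1 = 1.5
depth_1 = 2
pos_x_2 = 2
pos_y_2 = 4.5
pos_z_2 = 3
height_2 = 3.5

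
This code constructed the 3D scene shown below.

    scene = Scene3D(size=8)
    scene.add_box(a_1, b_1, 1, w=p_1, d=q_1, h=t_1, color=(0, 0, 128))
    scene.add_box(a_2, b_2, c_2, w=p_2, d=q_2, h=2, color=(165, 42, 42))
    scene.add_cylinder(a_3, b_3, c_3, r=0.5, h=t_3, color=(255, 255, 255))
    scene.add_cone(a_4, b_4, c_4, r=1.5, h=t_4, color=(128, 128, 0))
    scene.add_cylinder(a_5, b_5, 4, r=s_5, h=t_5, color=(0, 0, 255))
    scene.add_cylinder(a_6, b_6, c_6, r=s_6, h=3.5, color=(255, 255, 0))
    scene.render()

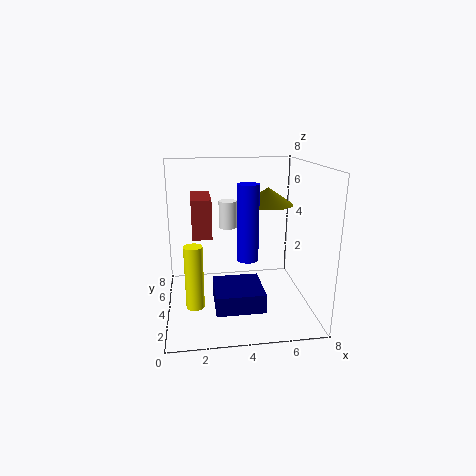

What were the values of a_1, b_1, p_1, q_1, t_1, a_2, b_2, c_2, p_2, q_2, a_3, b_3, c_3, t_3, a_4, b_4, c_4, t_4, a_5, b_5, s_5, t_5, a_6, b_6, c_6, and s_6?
a_1 = 2.5
b_1 = 1
p_1 = 2.5
q_1 = 2.5
t_1 = 1
a_2 = 1.5
b_2 = 2.5
c_2 = 4.5
p_2 = 1
q_2 = 2.5
a_3 = 3.5
b_3 = 4.5
c_3 = 4.5
t_3 = 1.5
a_4 = 6
b_4 = 5.5
c_4 = 5.5
t_4 = 1
a_5 = 4
b_5 = 1
s_5 = 0.5
t_5 = 3.5
a_6 = 1.5
b_6 = 3
c_6 = 0.5
s_6 = 0.5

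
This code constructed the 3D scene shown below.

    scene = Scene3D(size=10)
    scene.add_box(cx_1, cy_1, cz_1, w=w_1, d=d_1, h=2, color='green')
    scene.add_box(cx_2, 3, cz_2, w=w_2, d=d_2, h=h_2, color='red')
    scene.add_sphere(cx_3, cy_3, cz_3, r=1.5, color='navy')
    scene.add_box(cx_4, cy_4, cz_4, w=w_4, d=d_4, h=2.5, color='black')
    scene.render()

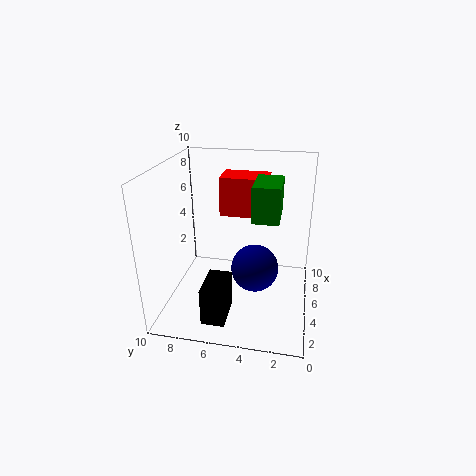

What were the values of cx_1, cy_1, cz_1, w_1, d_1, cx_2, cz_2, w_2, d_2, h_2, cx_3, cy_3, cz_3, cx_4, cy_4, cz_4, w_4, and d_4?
cx_1 = 1
cy_1 = 2
cz_1 = 8
w_1 = 2.5
d_1 = 1.5
cx_2 = 4
cz_2 = 7
w_2 = 2
d_2 = 3
h_2 = 2.5
cx_3 = 3
cy_3 = 3.5
cz_3 = 4
cx_4 = 0.5
cy_4 = 5
cz_4 = 1
w_4 = 2.5
d_4 = 1.5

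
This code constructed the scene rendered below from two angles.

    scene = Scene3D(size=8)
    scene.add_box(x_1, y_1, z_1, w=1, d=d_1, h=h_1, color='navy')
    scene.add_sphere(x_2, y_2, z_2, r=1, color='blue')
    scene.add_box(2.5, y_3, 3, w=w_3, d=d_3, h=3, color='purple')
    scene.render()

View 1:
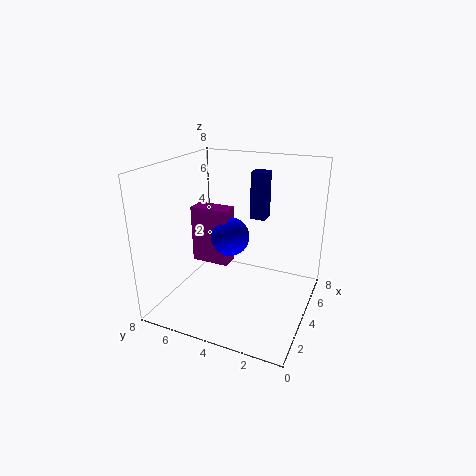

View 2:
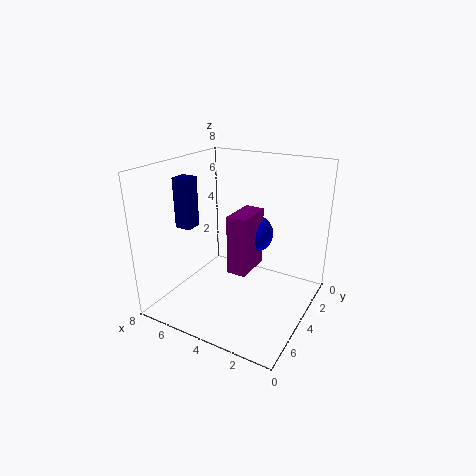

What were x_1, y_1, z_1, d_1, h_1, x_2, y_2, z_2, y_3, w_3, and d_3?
x_1 = 7, y_1 = 3.5, z_1 = 4, d_1 = 1, h_1 = 3, x_2 = 3, y_2 = 4, z_2 = 4.5, y_3 = 4, w_3 = 1, d_3 = 2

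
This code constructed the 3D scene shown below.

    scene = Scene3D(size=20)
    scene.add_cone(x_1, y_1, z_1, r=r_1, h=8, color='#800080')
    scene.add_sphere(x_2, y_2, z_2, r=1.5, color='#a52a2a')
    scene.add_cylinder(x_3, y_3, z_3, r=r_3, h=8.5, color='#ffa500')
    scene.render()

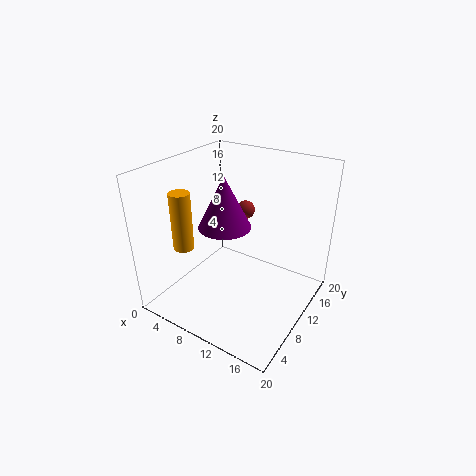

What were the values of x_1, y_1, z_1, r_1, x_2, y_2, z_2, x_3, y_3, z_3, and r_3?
x_1 = 6, y_1 = 12.5, z_1 = 9.5, r_1 = 4, x_2 = 6, y_2 = 18.5, z_2 = 10, x_3 = 2.5, y_3 = 7, z_3 = 7.5, r_3 = 1.5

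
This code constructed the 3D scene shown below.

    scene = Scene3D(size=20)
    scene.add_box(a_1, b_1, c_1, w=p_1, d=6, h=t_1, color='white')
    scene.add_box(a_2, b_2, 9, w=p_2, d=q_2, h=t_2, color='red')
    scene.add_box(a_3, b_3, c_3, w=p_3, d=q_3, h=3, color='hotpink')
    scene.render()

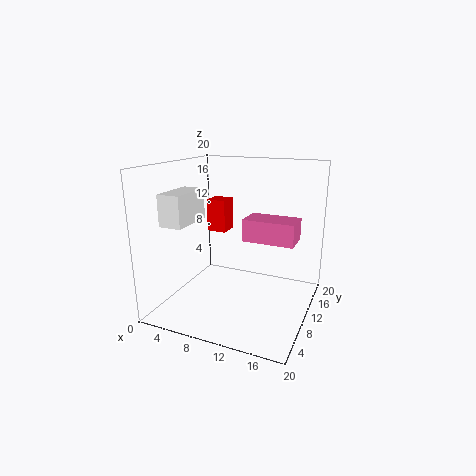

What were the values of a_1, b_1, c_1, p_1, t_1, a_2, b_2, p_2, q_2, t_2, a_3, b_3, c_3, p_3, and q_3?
a_1 = 3, b_1 = 2, c_1 = 13, p_1 = 3, t_1 = 4, a_2 = 3, b_2 = 14, p_2 = 3, q_2 = 3, t_2 = 5, a_3 = 11, b_3 = 9, c_3 = 10, p_3 = 7, q_3 = 4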